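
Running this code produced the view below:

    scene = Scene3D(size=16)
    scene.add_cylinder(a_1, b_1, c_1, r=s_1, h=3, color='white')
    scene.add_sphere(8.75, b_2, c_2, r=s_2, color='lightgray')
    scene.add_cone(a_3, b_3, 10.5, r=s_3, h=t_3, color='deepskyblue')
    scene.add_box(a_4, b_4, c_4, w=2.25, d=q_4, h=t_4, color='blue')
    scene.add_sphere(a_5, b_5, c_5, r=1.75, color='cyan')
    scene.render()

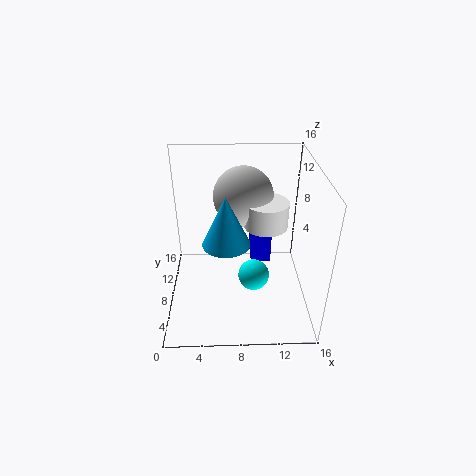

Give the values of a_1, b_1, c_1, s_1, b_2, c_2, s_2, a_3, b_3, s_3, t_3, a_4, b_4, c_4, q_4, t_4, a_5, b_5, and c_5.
a_1 = 11.25
b_1 = 9.75
c_1 = 8.5
s_1 = 2.5
b_2 = 11.75
c_2 = 11.25
s_2 = 3.5
a_3 = 6.75
b_3 = 3.25
s_3 = 2.25
t_3 = 4.75
a_4 = 9.5
b_4 = 8
c_4 = 4.75
q_4 = 3.5
t_4 = 6.25
a_5 = 9.75
b_5 = 6.75
c_5 = 3.75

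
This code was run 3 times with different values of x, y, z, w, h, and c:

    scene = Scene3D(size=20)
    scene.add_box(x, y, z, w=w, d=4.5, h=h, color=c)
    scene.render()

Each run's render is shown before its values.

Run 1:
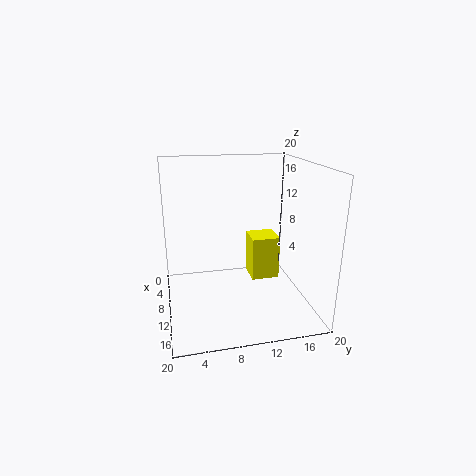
x = 1, y = 13.5, z = 0.5, w = 4.5, h = 7, c = 'yellow'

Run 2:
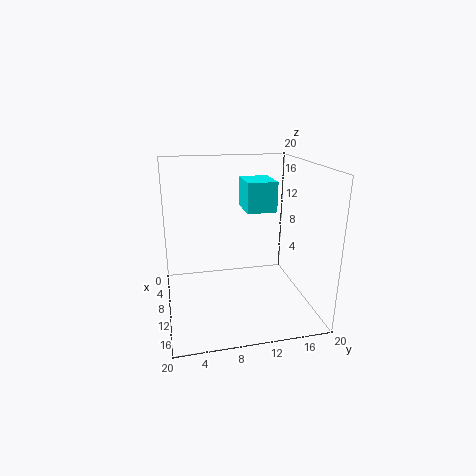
x = 2, y = 12, z = 12.5, w = 5.5, h = 4.5, c = 'cyan'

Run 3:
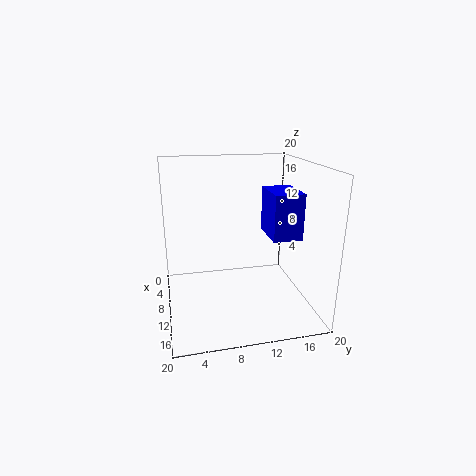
x = 3, y = 15.5, z = 8.5, w = 6.5, h = 7, c = 'blue'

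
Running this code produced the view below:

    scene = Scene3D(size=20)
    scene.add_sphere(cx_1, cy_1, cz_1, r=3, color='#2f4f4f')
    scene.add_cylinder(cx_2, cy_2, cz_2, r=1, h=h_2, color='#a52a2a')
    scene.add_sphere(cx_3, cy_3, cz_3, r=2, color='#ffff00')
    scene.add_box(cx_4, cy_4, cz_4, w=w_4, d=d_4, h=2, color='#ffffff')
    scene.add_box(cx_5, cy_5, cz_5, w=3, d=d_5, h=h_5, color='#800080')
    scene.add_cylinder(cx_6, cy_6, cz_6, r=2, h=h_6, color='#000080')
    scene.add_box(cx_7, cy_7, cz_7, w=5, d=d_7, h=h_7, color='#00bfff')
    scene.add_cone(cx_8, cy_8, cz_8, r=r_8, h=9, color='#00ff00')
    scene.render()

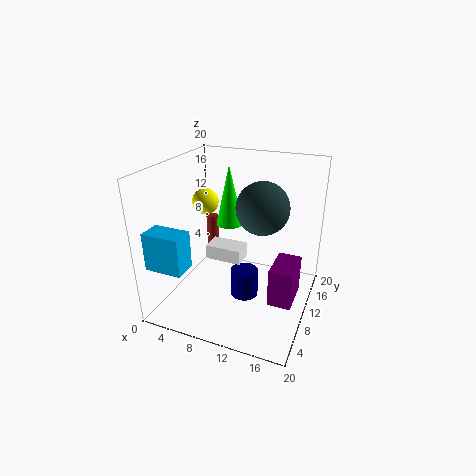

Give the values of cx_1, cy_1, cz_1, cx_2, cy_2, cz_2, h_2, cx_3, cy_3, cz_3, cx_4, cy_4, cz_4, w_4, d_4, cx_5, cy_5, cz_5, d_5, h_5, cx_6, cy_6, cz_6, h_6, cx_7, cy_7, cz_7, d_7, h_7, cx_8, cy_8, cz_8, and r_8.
cx_1 = 15
cy_1 = 5
cz_1 = 17
cx_2 = 2
cy_2 = 18
cz_2 = 1
h_2 = 8
cx_3 = 3
cy_3 = 14
cz_3 = 13
cx_4 = 6
cy_4 = 8
cz_4 = 7
w_4 = 5
d_4 = 3
cx_5 = 16
cy_5 = 5
cz_5 = 4
d_5 = 5
h_5 = 5
cx_6 = 11
cy_6 = 10
cz_6 = 1
h_6 = 4
cx_7 = 1
cy_7 = 1
cz_7 = 8
d_7 = 3
h_7 = 5
cx_8 = 7
cy_8 = 14
cz_8 = 10
r_8 = 2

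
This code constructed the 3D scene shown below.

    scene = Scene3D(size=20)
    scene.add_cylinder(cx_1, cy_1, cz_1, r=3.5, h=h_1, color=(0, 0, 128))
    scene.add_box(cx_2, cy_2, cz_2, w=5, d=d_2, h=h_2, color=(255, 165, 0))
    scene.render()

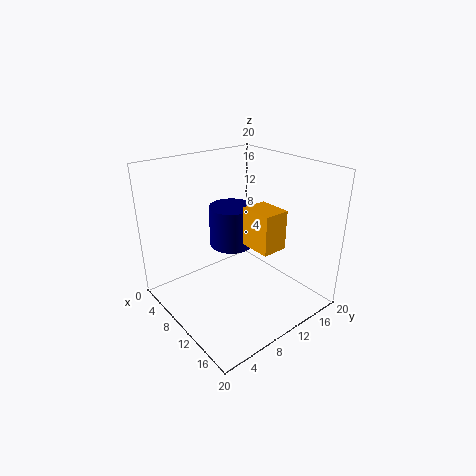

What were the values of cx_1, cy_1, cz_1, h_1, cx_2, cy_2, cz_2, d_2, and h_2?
cx_1 = 4; cy_1 = 13.5; cz_1 = 5.5; h_1 = 6.5; cx_2 = 7.5; cy_2 = 13; cz_2 = 7; d_2 = 4; h_2 = 6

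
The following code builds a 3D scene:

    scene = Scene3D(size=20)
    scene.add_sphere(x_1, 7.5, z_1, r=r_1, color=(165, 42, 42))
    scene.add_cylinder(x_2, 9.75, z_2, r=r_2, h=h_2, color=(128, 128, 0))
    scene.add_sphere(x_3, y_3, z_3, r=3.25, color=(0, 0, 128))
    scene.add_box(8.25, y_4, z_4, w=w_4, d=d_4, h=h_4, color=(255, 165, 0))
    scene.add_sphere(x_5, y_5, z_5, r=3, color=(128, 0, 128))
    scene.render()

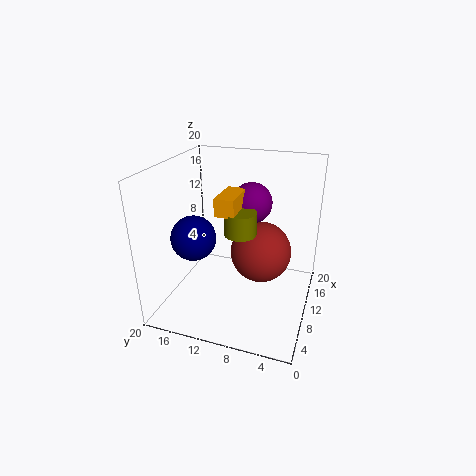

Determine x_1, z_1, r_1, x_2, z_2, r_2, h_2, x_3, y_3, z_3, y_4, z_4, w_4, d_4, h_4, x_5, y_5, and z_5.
x_1 = 13.25, z_1 = 6.5, r_1 = 4.5, x_2 = 10.25, z_2 = 10.5, r_2 = 2.25, h_2 = 3.25, x_3 = 9.25, y_3 = 16.5, z_3 = 9.25, y_4 = 10, z_4 = 13.5, w_4 = 5.5, d_4 = 2.75, h_4 = 2.5, x_5 = 14.75, y_5 = 9.5, z_5 = 13.5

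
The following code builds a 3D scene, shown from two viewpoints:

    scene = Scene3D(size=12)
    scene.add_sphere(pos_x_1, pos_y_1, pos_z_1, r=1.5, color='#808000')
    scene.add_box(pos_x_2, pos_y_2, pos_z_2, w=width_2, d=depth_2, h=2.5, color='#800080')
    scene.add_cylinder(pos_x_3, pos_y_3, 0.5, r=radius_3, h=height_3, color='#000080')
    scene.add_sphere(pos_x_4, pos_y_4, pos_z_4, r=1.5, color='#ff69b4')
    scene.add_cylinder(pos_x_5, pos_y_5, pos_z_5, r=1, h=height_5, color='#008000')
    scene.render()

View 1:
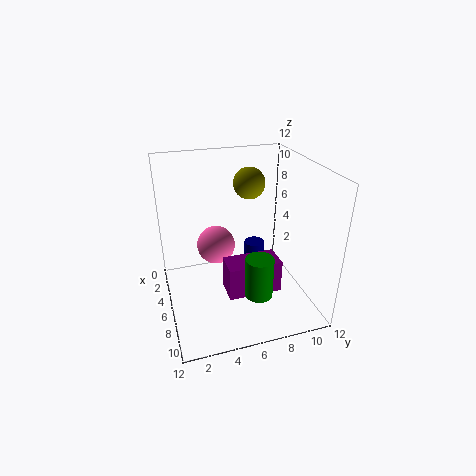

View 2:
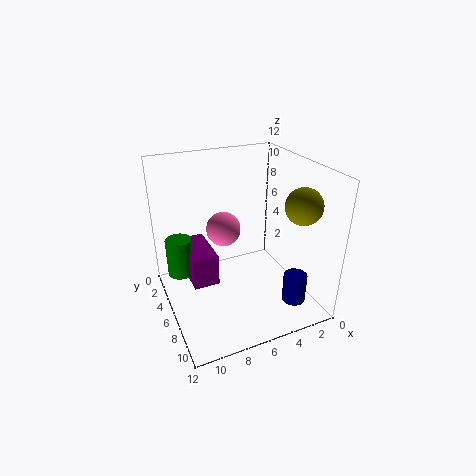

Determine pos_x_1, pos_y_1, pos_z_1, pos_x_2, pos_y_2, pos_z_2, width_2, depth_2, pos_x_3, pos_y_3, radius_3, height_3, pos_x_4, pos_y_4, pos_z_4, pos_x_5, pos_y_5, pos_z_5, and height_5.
pos_x_1 = 1.5, pos_y_1 = 8.5, pos_z_1 = 9, pos_x_2 = 8.5, pos_y_2 = 4, pos_z_2 = 3.5, width_2 = 2, depth_2 = 4, pos_x_3 = 2, pos_y_3 = 9, radius_3 = 1, height_3 = 2.5, pos_x_4 = 6.5, pos_y_4 = 4, pos_z_4 = 6, pos_x_5 = 11, pos_y_5 = 6, pos_z_5 = 4, height_5 = 3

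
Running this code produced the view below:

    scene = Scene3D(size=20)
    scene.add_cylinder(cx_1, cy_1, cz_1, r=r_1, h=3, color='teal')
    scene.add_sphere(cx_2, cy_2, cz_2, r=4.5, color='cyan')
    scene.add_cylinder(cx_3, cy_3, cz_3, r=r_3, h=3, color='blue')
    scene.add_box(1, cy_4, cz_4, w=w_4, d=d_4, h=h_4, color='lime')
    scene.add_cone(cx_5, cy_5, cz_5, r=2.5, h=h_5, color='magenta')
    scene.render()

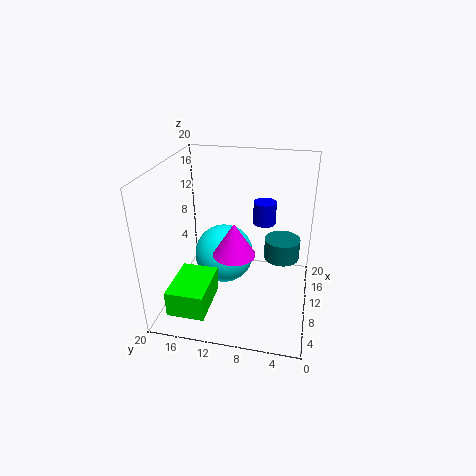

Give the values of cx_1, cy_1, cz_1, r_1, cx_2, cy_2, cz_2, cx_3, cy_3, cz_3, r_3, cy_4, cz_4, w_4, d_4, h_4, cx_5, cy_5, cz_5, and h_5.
cx_1 = 12
cy_1 = 4
cz_1 = 6.5
r_1 = 2.5
cx_2 = 13.5
cy_2 = 13
cz_2 = 5
cx_3 = 10.5
cy_3 = 6.5
cz_3 = 12.5
r_3 = 1.5
cy_4 = 12.5
cz_4 = 2.5
w_4 = 7
d_4 = 5
h_4 = 3.5
cx_5 = 3.5
cy_5 = 9
cz_5 = 11.5
h_5 = 4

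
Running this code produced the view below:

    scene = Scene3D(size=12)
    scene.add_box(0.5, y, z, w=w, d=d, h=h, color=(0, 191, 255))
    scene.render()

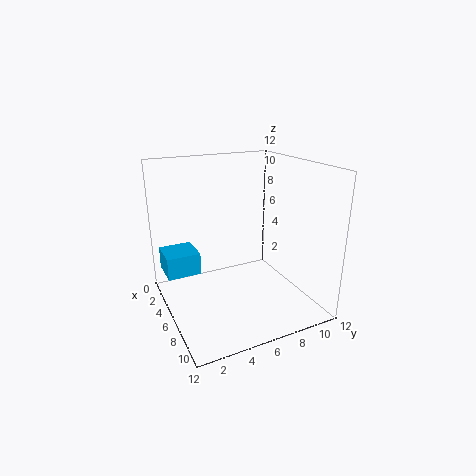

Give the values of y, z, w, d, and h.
y = 0.5
z = 2
w = 3
d = 3
h = 2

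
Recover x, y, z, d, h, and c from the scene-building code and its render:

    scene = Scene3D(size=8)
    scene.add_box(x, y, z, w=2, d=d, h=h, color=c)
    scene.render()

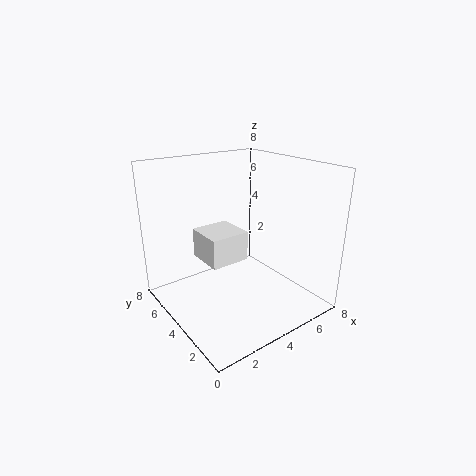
x = 1.5; y = 2.5; z = 3.5; d = 2; h = 1.5; c = 'white'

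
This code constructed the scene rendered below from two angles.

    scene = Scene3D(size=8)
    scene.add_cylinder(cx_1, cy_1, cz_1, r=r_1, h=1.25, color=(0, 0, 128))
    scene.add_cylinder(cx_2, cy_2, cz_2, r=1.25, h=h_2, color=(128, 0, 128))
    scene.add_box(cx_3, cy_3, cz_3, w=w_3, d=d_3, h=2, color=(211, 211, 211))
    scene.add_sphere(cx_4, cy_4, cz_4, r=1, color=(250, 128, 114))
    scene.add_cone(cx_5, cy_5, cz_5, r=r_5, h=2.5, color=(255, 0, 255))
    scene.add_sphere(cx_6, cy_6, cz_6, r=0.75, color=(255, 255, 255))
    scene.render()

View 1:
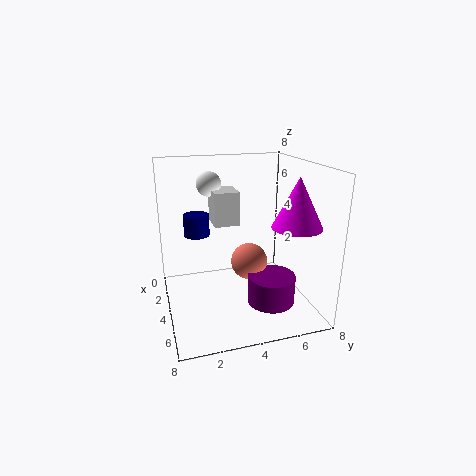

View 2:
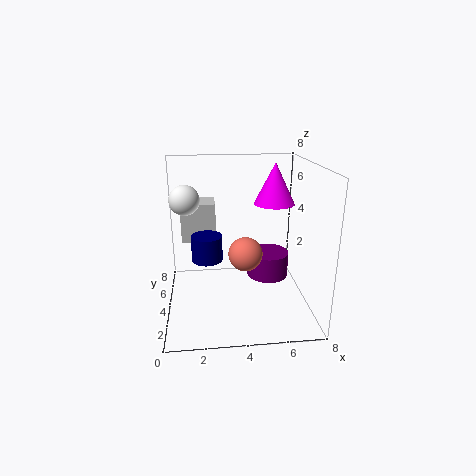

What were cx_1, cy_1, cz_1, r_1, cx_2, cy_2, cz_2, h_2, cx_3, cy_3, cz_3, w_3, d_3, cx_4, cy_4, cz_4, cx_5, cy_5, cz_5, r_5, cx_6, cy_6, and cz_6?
cx_1 = 2.25
cy_1 = 2
cz_1 = 3.75
r_1 = 0.75
cx_2 = 6
cy_2 = 5.25
cz_2 = 1
h_2 = 1.5
cx_3 = 1
cy_3 = 3
cz_3 = 4.25
w_3 = 1.75
d_3 = 1.5
cx_4 = 4.5
cy_4 = 4.5
cz_4 = 2.75
cx_5 = 6.5
cy_5 = 6.25
cz_5 = 5.25
r_5 = 1.25
cx_6 = 1.25
cy_6 = 3
cz_6 = 6.5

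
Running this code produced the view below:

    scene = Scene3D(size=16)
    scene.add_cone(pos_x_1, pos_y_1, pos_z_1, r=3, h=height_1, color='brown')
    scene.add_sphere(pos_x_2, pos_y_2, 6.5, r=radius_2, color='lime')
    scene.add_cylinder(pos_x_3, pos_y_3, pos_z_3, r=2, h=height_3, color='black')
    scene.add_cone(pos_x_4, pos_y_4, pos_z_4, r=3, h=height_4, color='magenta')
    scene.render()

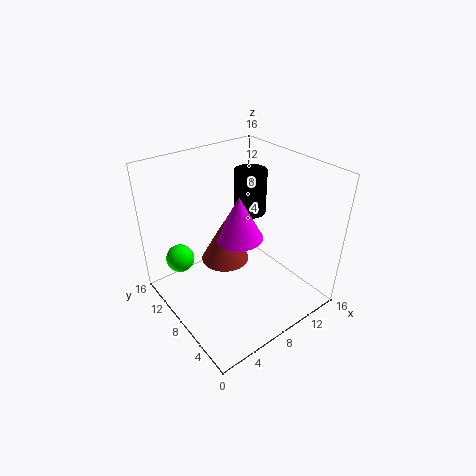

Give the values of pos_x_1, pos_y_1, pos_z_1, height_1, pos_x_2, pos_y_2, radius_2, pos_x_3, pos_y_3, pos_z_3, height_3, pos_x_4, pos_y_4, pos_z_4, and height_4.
pos_x_1 = 9; pos_y_1 = 12; pos_z_1 = 2.5; height_1 = 5.5; pos_x_2 = 2; pos_y_2 = 10.5; radius_2 = 1.5; pos_x_3 = 13; pos_y_3 = 12; pos_z_3 = 8; height_3 = 5.5; pos_x_4 = 10.5; pos_y_4 = 11; pos_z_4 = 5.5; height_4 = 5.5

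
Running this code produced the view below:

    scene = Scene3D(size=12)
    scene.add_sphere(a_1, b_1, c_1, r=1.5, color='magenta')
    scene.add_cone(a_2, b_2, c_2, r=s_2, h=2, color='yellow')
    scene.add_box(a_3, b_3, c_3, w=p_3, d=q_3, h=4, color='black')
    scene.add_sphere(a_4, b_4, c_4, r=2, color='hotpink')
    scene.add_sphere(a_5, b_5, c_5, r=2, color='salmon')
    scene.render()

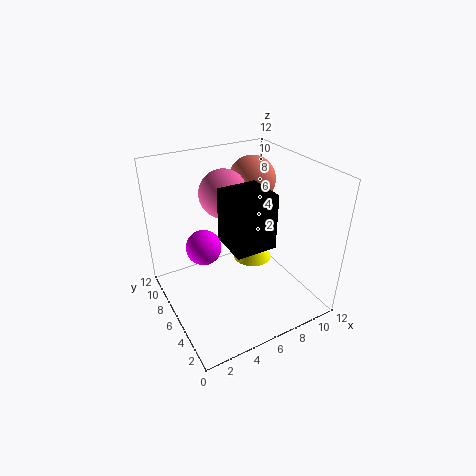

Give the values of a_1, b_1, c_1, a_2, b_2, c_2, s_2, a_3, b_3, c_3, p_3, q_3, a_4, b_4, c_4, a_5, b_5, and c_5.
a_1 = 3.5, b_1 = 7.5, c_1 = 5, a_2 = 6.5, b_2 = 4.5, c_2 = 5, s_2 = 1.5, a_3 = 3.5, b_3 = 1.5, c_3 = 7.5, p_3 = 3, q_3 = 3, a_4 = 5.5, b_4 = 7.5, c_4 = 9.5, a_5 = 8.5, b_5 = 8, c_5 = 10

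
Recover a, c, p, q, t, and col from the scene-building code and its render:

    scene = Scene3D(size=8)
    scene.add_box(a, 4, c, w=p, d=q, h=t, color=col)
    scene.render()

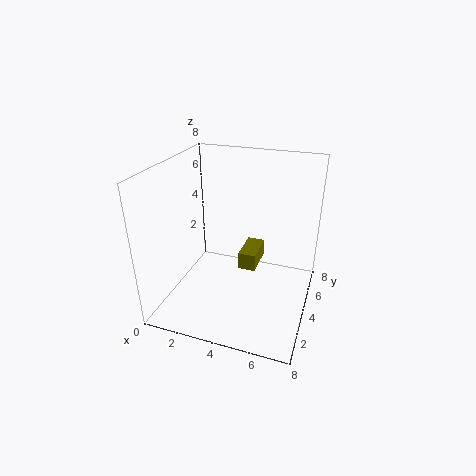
a = 4; c = 2; p = 1; q = 2; t = 1; col = 'olive'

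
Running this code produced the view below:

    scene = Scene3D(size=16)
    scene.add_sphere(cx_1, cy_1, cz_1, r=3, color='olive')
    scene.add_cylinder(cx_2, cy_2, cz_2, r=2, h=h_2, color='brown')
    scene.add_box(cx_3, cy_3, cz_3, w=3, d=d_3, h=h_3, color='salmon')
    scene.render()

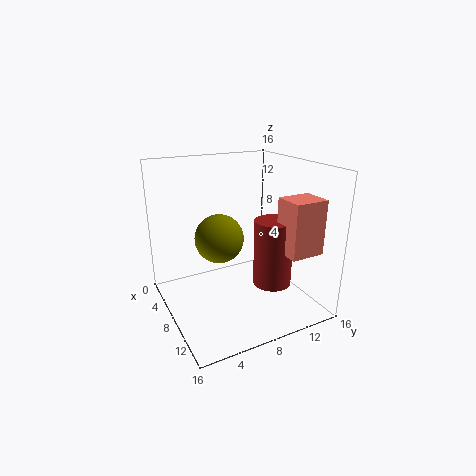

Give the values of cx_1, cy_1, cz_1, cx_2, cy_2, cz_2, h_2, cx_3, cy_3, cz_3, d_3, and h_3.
cx_1 = 4, cy_1 = 7.5, cz_1 = 6.5, cx_2 = 12, cy_2 = 10, cz_2 = 4, h_2 = 7, cx_3 = 12.5, cy_3 = 10, cz_3 = 8, d_3 = 3.5, h_3 = 5.5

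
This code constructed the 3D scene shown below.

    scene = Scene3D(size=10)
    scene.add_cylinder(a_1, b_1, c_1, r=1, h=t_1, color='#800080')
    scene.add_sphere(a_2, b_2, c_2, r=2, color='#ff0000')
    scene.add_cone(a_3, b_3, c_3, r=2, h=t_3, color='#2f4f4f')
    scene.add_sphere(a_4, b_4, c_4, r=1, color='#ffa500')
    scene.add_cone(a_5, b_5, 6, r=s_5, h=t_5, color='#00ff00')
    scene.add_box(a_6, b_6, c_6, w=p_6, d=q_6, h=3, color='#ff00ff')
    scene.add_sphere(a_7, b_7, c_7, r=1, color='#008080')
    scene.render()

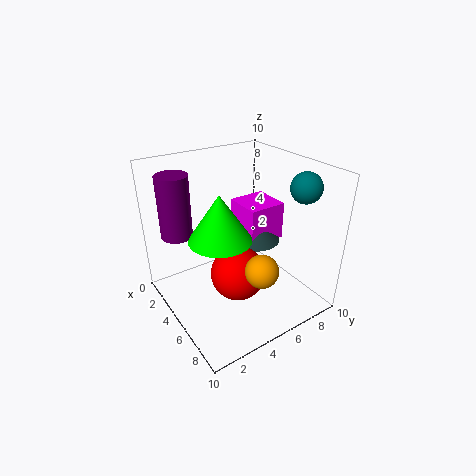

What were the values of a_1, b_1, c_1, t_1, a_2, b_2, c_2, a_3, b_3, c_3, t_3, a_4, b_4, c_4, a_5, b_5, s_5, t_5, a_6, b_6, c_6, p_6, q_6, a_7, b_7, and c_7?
a_1 = 4
b_1 = 1
c_1 = 6
t_1 = 4
a_2 = 5
b_2 = 5
c_2 = 2
a_3 = 3
b_3 = 8
c_3 = 3
t_3 = 2
a_4 = 9
b_4 = 4
c_4 = 5
a_5 = 6
b_5 = 3
s_5 = 2
t_5 = 3
a_6 = 1
b_6 = 7
c_6 = 3
p_6 = 3
q_6 = 3
a_7 = 8
b_7 = 8
c_7 = 9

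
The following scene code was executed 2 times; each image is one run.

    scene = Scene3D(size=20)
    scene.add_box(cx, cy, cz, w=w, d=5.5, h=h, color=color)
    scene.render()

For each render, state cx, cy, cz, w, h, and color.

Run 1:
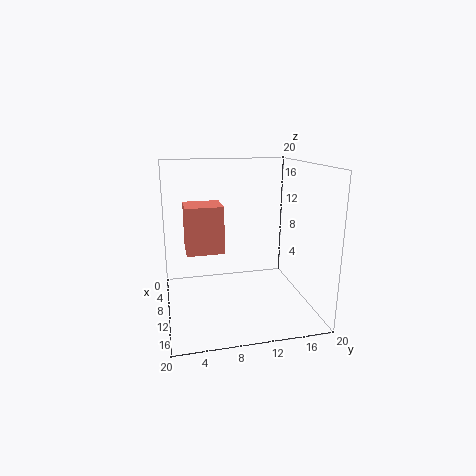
cx = 3
cy = 3
cz = 7
w = 5
h = 7
color = 'salmon'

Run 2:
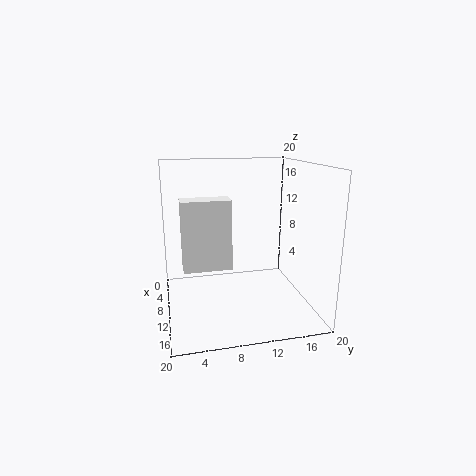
cx = 15.5
cy = 2
cz = 9
w = 2.5
h = 8
color = 'white'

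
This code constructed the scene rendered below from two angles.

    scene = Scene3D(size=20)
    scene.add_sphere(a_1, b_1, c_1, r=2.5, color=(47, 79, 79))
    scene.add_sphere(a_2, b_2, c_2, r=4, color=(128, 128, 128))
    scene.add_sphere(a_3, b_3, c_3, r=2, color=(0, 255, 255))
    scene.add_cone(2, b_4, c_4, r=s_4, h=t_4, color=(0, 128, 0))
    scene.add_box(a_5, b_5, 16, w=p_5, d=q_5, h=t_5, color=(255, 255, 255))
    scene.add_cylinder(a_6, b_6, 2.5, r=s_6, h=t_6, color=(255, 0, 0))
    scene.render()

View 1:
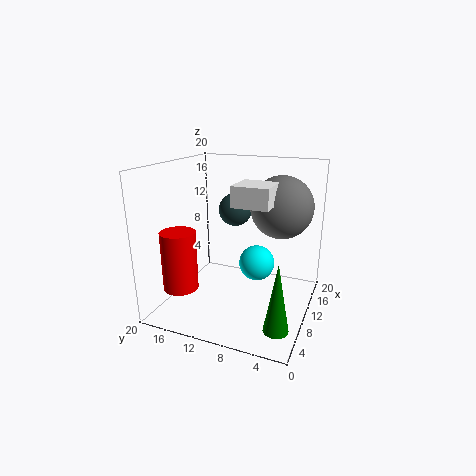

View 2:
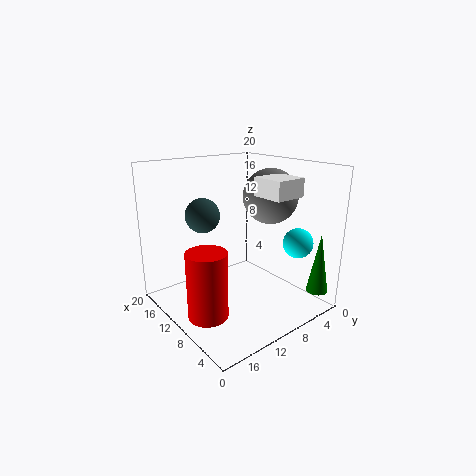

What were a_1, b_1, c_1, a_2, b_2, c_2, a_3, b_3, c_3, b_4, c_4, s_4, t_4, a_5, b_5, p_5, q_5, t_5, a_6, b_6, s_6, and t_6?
a_1 = 15, b_1 = 12.5, c_1 = 12.5, a_2 = 10, b_2 = 4, c_2 = 15, a_3 = 3.5, b_3 = 5, c_3 = 10, b_4 = 2, c_4 = 2.5, s_4 = 1.5, t_4 = 8.5, a_5 = 4, b_5 = 4, p_5 = 4.5, q_5 = 4.5, t_5 = 2.5, a_6 = 6.5, b_6 = 17.5, s_6 = 2.5, t_6 = 8.5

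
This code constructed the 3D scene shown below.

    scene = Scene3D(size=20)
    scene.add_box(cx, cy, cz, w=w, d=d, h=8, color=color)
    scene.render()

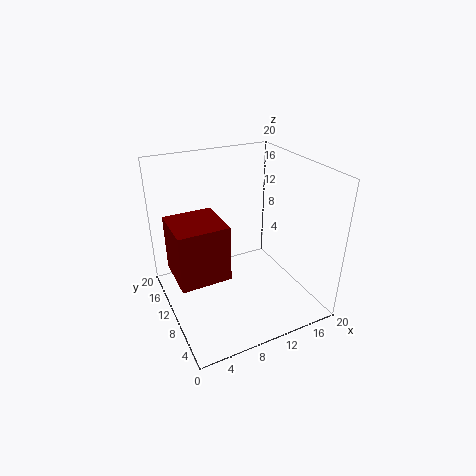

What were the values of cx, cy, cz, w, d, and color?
cx = 1, cy = 8, cz = 5, w = 7, d = 7, color = 'maroon'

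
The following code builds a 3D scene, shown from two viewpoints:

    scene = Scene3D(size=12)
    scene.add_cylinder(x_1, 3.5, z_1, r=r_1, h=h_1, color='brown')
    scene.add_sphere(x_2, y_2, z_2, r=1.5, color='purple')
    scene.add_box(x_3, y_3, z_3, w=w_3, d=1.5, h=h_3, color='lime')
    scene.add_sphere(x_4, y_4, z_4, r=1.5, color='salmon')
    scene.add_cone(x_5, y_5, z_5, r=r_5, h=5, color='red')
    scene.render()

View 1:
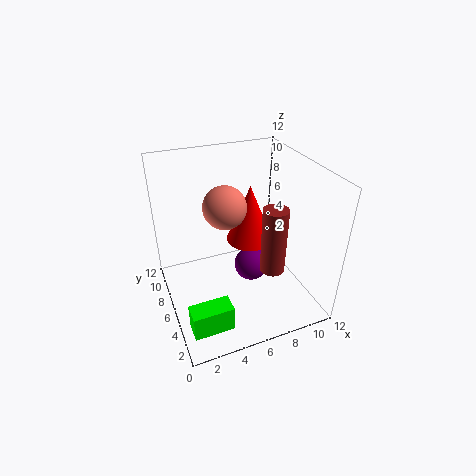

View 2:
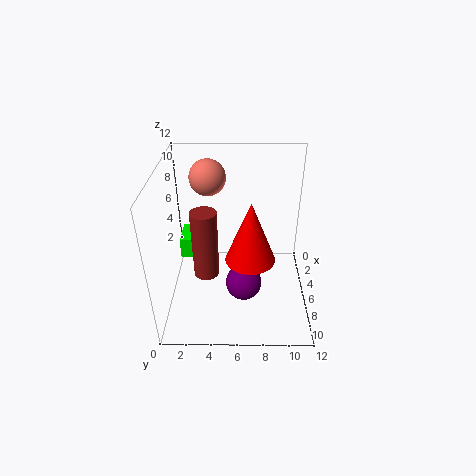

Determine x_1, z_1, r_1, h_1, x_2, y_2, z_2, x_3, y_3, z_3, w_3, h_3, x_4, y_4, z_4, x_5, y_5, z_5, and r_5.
x_1 = 8
z_1 = 4
r_1 = 1
h_1 = 5.5
x_2 = 7.5
y_2 = 6.5
z_2 = 2.5
x_3 = 0.5
y_3 = 0.5
z_3 = 2
w_3 = 3
h_3 = 2
x_4 = 4
y_4 = 3.5
z_4 = 10.5
x_5 = 7.5
y_5 = 7
z_5 = 5
r_5 = 2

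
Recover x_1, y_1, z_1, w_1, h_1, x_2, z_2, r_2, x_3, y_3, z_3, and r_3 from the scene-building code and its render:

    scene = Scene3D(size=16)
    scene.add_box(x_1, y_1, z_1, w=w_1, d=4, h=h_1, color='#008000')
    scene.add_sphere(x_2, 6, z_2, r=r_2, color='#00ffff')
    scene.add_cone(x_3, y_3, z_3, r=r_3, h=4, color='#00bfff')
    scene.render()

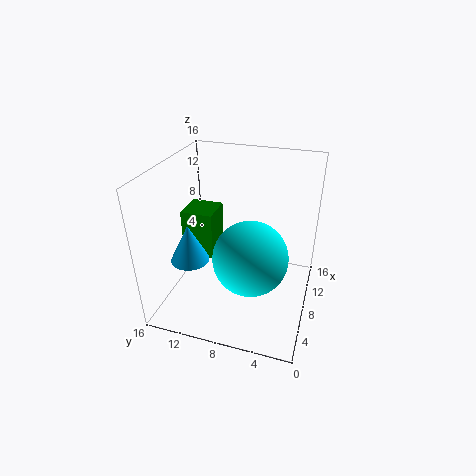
x_1 = 10; y_1 = 12; z_1 = 3; w_1 = 4; h_1 = 6; x_2 = 6; z_2 = 7; r_2 = 4; x_3 = 4; y_3 = 12; z_3 = 7; r_3 = 2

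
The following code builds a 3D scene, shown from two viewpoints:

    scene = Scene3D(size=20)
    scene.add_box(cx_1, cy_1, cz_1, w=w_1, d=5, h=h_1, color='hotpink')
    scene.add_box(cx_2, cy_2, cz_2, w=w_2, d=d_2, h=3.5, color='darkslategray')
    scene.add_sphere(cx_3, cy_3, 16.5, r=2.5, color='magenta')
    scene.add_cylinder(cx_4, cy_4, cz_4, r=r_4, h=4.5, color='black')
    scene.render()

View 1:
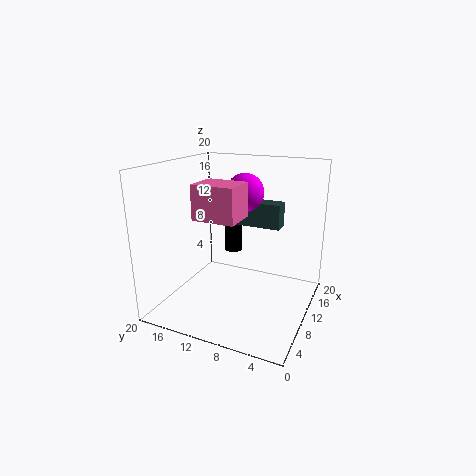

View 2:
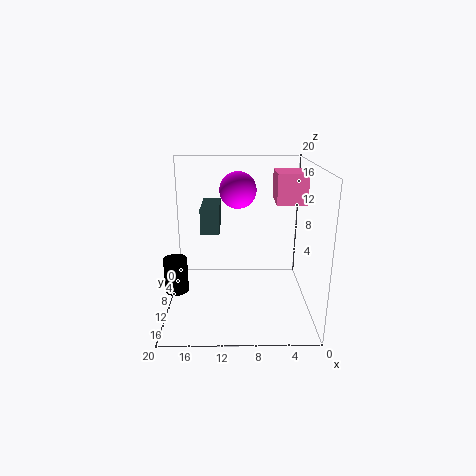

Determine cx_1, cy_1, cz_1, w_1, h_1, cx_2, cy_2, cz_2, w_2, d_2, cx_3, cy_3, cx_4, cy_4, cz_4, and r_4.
cx_1 = 1, cy_1 = 6.5, cz_1 = 15, w_1 = 4, h_1 = 4, cx_2 = 12.5, cy_2 = 5, cz_2 = 11, w_2 = 2.5, d_2 = 6.5, cx_3 = 10, cy_3 = 9, cx_4 = 18, cy_4 = 14.5, cz_4 = 4.5, r_4 = 1.5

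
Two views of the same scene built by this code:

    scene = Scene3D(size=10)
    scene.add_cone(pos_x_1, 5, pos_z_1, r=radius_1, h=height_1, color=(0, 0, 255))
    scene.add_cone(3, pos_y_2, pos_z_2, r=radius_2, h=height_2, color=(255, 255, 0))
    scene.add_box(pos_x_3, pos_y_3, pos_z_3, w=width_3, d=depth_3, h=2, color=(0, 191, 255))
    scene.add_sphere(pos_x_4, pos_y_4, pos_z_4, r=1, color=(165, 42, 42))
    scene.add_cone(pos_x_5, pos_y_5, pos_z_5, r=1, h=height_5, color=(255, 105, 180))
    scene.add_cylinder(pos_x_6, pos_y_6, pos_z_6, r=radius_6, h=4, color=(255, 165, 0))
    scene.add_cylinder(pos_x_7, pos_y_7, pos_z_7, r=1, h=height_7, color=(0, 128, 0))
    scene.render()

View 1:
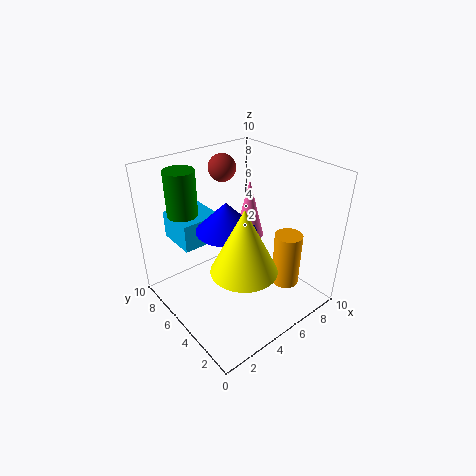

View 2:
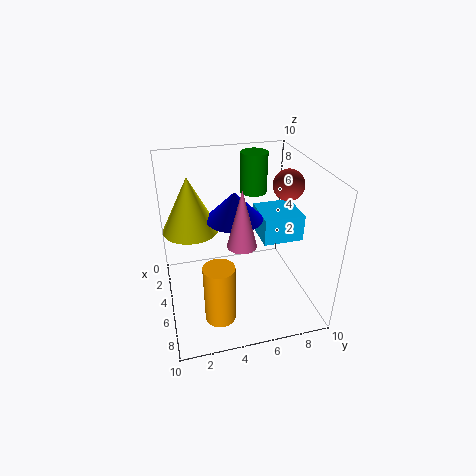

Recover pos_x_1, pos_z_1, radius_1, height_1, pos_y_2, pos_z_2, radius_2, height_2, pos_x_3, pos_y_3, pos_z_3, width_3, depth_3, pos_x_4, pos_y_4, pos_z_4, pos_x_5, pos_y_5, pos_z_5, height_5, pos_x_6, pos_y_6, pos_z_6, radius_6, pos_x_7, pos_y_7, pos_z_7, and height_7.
pos_x_1 = 4; pos_z_1 = 6; radius_1 = 2; height_1 = 2; pos_y_2 = 2; pos_z_2 = 5; radius_2 = 2; height_2 = 4; pos_x_3 = 2; pos_y_3 = 7; pos_z_3 = 4; width_3 = 3; depth_3 = 3; pos_x_4 = 6; pos_y_4 = 8; pos_z_4 = 9; pos_x_5 = 6; pos_y_5 = 5; pos_z_5 = 5; height_5 = 4; pos_x_6 = 8; pos_y_6 = 3; pos_z_6 = 1; radius_6 = 1; pos_x_7 = 2; pos_y_7 = 7; pos_z_7 = 7; height_7 = 3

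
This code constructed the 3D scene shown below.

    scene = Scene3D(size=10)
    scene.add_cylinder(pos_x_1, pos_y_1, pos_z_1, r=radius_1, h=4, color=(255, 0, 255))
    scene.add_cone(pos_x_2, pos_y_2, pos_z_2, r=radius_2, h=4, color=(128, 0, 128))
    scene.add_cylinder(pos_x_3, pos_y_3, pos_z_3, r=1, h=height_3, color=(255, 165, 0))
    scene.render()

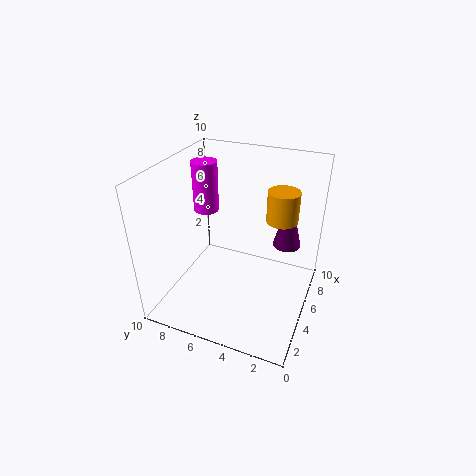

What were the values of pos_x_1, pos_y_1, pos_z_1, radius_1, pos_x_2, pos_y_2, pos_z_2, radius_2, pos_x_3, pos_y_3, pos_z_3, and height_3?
pos_x_1 = 8
pos_y_1 = 9
pos_z_1 = 5
radius_1 = 1
pos_x_2 = 7
pos_y_2 = 2
pos_z_2 = 4
radius_2 = 1
pos_x_3 = 5
pos_y_3 = 2
pos_z_3 = 7
height_3 = 2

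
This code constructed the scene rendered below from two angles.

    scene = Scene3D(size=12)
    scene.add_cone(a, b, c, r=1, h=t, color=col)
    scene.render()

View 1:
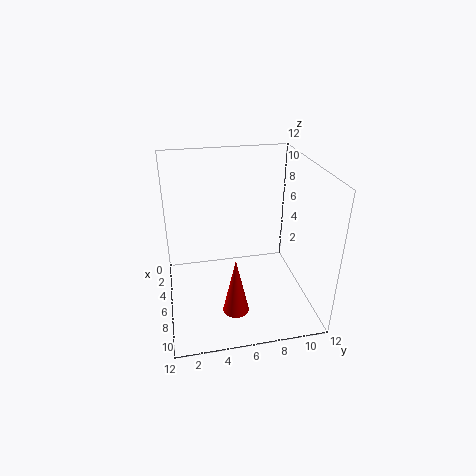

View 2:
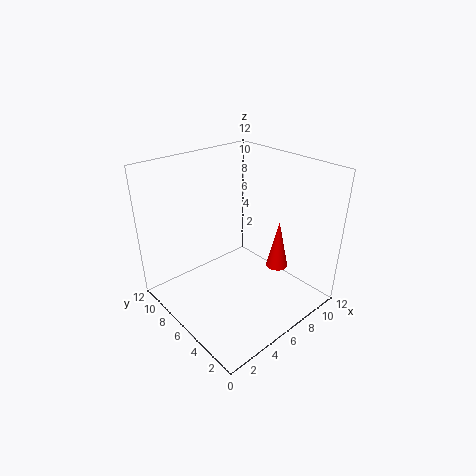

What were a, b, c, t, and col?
a = 10; b = 5; c = 2; t = 4.5; col = 'red'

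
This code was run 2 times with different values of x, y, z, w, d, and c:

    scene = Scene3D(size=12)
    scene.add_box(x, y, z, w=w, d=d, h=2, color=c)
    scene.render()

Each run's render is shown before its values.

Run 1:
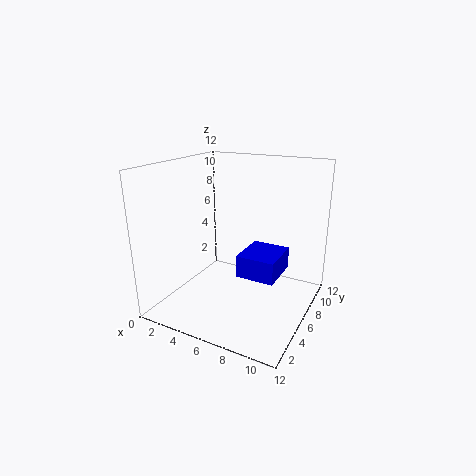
x = 5.5, y = 6.5, z = 2, w = 3.5, d = 4, c = 'blue'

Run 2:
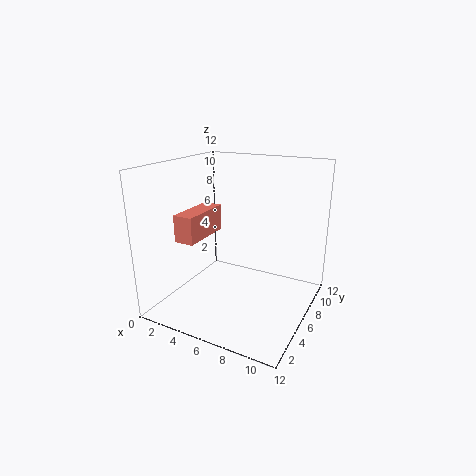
x = 3.5, y = 1, z = 7, w = 1.5, d = 4, c = 'salmon'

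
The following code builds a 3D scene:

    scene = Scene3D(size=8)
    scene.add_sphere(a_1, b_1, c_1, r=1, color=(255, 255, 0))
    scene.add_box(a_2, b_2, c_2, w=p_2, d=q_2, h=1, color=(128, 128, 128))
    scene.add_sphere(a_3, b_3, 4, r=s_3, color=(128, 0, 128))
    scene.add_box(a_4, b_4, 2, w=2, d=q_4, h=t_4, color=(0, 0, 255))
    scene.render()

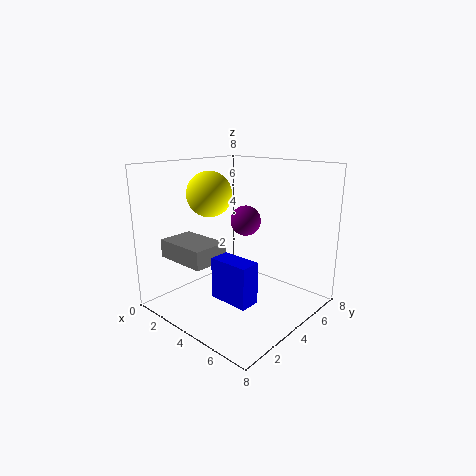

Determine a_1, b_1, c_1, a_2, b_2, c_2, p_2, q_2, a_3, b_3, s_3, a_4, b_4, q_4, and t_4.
a_1 = 5; b_1 = 1; c_1 = 7; a_2 = 1; b_2 = 1; c_2 = 3; p_2 = 3; q_2 = 2; a_3 = 2; b_3 = 7; s_3 = 1; a_4 = 5; b_4 = 1; q_4 = 1; t_4 = 2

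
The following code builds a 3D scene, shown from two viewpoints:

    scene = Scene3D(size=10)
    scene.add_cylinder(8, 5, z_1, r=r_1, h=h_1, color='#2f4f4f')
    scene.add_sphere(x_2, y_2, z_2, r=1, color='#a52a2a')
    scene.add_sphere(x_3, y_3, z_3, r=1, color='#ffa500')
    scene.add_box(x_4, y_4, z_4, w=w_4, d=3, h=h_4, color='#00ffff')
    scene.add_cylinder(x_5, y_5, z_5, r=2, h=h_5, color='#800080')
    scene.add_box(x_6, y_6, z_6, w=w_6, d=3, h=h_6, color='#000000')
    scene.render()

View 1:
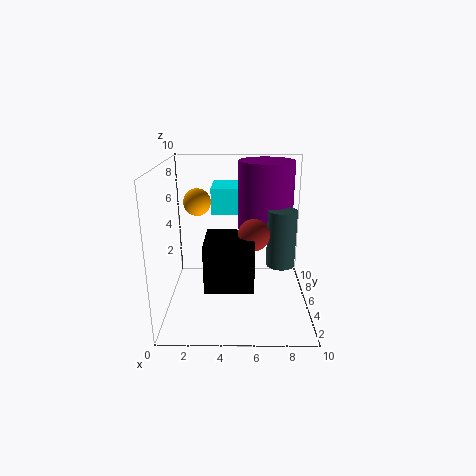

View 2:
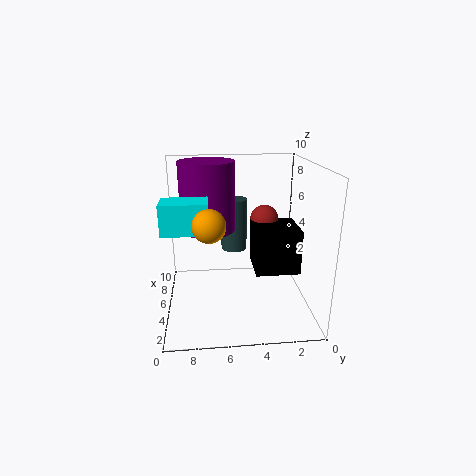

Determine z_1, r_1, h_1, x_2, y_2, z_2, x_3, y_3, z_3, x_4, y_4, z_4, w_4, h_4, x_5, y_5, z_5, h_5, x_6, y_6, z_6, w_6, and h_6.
z_1 = 3
r_1 = 1
h_1 = 4
x_2 = 6
y_2 = 3
z_2 = 6
x_3 = 2
y_3 = 7
z_3 = 7
x_4 = 3
y_4 = 7
z_4 = 6
w_4 = 2
h_4 = 2
x_5 = 7
y_5 = 7
z_5 = 5
h_5 = 5
x_6 = 3
y_6 = 1
z_6 = 3
w_6 = 3
h_6 = 3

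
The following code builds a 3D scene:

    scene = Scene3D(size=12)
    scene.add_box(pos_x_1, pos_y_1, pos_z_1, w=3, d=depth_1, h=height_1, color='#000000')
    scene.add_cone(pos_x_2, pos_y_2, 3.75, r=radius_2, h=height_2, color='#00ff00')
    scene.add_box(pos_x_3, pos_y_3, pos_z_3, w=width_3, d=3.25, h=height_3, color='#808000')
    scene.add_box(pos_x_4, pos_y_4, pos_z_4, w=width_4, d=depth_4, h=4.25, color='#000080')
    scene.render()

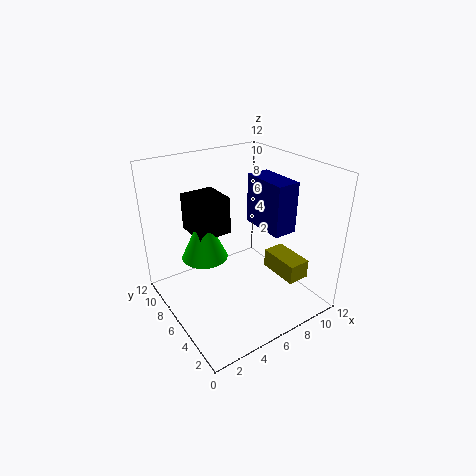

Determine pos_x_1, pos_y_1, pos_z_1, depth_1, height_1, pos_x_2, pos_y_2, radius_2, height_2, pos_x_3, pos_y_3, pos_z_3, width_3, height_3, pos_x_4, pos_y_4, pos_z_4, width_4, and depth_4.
pos_x_1 = 3.25, pos_y_1 = 7.5, pos_z_1 = 5.75, depth_1 = 3.25, height_1 = 3.25, pos_x_2 = 4, pos_y_2 = 8.25, radius_2 = 2, height_2 = 4.25, pos_x_3 = 7.5, pos_y_3 = 1, pos_z_3 = 3.75, width_3 = 1.75, height_3 = 1.5, pos_x_4 = 8, pos_y_4 = 3.5, pos_z_4 = 6.5, width_4 = 2, depth_4 = 4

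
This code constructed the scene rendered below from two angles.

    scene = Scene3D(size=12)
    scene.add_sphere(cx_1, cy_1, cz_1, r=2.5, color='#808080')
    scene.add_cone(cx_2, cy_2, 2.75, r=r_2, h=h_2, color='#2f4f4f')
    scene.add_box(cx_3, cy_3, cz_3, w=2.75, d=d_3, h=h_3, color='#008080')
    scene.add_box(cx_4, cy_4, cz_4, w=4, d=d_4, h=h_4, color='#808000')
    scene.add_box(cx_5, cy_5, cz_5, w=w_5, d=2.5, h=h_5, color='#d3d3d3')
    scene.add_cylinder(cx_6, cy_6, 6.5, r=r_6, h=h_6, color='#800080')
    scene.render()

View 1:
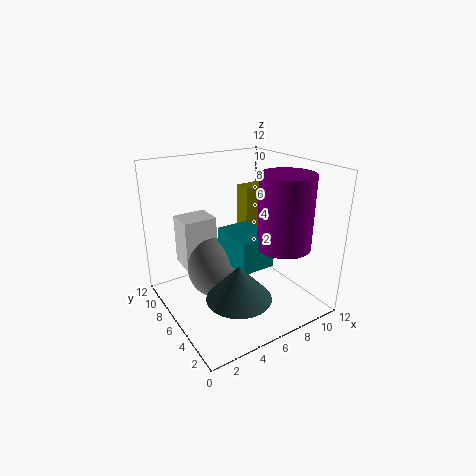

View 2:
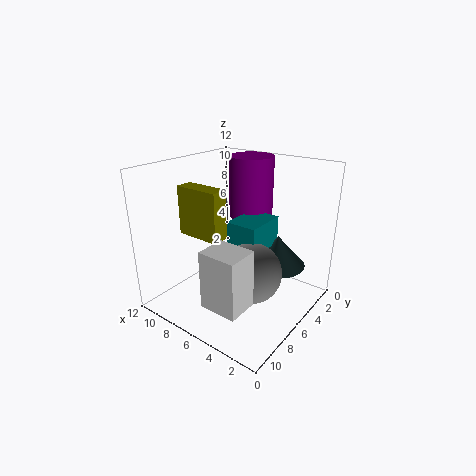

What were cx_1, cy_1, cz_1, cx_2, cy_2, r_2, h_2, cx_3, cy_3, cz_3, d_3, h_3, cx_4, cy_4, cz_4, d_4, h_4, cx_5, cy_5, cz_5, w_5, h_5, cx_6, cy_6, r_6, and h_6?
cx_1 = 4.25, cy_1 = 6.5, cz_1 = 3.5, cx_2 = 4, cy_2 = 2.75, r_2 = 2.5, h_2 = 2.75, cx_3 = 4.25, cy_3 = 2.5, cz_3 = 4.75, d_3 = 3.75, h_3 = 2.5, cx_4 = 7, cy_4 = 6.25, cz_4 = 5.75, d_4 = 1.5, h_4 = 4.25, cx_5 = 2.5, cy_5 = 8.75, cz_5 = 2.5, w_5 = 3, h_5 = 4.5, cx_6 = 7.5, cy_6 = 2, r_6 = 2, h_6 = 5.5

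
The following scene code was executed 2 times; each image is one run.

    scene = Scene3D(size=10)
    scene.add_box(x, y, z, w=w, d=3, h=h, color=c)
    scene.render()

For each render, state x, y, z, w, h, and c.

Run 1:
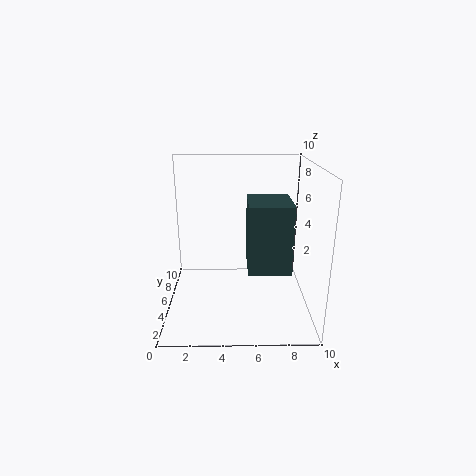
x = 5.5
y = 0.5
z = 4.5
w = 2.5
h = 4
c = 'darkslategray'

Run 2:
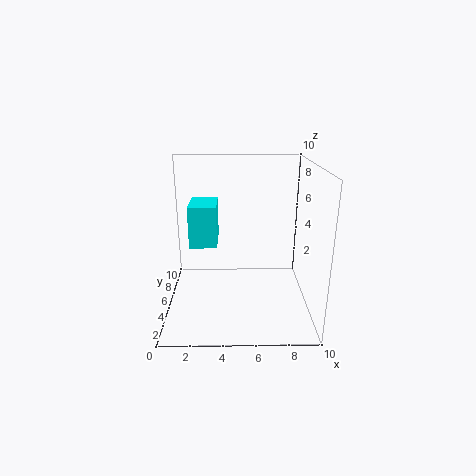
x = 1.5
y = 5.5
z = 4
w = 2
h = 3
c = 'cyan'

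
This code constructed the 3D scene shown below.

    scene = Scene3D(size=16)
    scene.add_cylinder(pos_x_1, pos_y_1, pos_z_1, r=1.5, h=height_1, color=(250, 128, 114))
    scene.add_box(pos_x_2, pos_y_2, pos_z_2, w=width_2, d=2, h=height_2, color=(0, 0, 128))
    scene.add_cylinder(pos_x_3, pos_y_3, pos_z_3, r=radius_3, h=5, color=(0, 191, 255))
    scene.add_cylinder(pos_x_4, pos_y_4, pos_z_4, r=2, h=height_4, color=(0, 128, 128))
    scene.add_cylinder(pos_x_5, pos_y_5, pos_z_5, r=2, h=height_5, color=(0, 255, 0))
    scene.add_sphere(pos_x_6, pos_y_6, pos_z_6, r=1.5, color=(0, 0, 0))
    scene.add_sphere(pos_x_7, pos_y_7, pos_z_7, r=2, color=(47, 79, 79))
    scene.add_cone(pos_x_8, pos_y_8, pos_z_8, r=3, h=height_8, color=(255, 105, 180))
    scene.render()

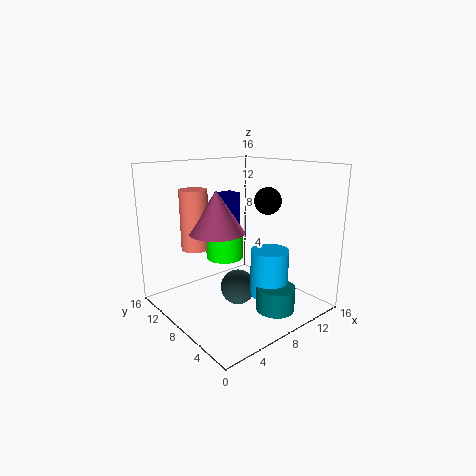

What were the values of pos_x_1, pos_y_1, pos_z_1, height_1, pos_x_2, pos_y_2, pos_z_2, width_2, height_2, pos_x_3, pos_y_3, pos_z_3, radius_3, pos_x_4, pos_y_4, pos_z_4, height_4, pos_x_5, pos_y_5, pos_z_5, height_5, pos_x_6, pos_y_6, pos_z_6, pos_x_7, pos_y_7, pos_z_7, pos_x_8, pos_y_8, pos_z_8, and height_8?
pos_x_1 = 4, pos_y_1 = 10.5, pos_z_1 = 7, height_1 = 6.5, pos_x_2 = 9.5, pos_y_2 = 12.5, pos_z_2 = 7, width_2 = 2.5, height_2 = 5, pos_x_3 = 9, pos_y_3 = 4, pos_z_3 = 2.5, radius_3 = 2, pos_x_4 = 8.5, pos_y_4 = 2.5, pos_z_4 = 1.5, height_4 = 2.5, pos_x_5 = 6.5, pos_y_5 = 8.5, pos_z_5 = 6, height_5 = 2.5, pos_x_6 = 11, pos_y_6 = 6.5, pos_z_6 = 12, pos_x_7 = 8, pos_y_7 = 8, pos_z_7 = 2, pos_x_8 = 5.5, pos_y_8 = 8.5, pos_z_8 = 9, height_8 = 4.5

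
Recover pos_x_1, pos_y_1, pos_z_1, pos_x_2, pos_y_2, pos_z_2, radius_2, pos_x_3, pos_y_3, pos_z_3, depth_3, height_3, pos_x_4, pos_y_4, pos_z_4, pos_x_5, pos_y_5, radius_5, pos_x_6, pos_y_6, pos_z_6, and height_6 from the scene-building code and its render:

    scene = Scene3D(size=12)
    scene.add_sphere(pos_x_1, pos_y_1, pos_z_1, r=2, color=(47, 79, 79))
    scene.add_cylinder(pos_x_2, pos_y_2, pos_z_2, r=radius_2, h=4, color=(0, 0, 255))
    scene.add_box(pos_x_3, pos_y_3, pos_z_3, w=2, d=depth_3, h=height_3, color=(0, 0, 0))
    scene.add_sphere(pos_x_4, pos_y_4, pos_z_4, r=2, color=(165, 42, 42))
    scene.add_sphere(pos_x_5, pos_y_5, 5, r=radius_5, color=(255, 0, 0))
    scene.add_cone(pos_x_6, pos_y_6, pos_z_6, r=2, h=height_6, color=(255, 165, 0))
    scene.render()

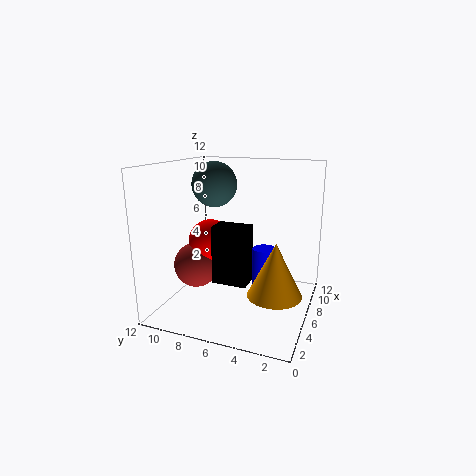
pos_x_1 = 8
pos_y_1 = 9
pos_z_1 = 10
pos_x_2 = 7
pos_y_2 = 4
pos_z_2 = 1
radius_2 = 1
pos_x_3 = 5
pos_y_3 = 5
pos_z_3 = 2
depth_3 = 3
height_3 = 5
pos_x_4 = 6
pos_y_4 = 10
pos_z_4 = 3
pos_x_5 = 7
pos_y_5 = 9
radius_5 = 2
pos_x_6 = 3
pos_y_6 = 2
pos_z_6 = 3
height_6 = 4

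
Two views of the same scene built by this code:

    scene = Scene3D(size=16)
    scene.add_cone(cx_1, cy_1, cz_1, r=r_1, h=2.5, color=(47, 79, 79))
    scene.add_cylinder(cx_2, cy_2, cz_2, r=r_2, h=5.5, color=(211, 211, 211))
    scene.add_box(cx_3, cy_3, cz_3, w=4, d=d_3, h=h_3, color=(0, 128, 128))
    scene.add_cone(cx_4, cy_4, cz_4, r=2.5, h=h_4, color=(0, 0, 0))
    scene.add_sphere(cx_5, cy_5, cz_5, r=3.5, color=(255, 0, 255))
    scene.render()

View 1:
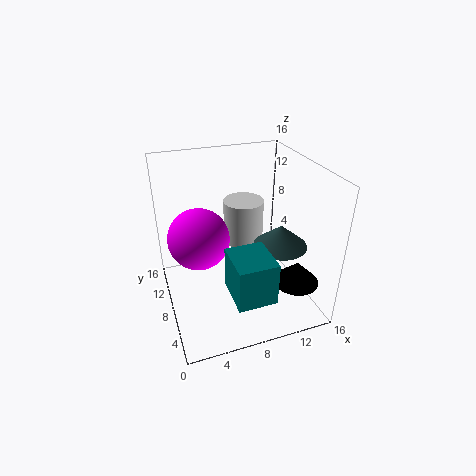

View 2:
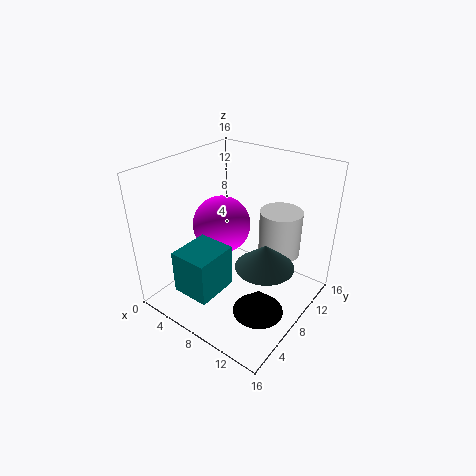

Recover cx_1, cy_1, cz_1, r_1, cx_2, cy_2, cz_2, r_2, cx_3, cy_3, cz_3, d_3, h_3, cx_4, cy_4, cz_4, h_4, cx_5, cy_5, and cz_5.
cx_1 = 12.5, cy_1 = 6.5, cz_1 = 7, r_1 = 3, cx_2 = 10.5, cy_2 = 13, cz_2 = 4.5, r_2 = 2.5, cx_3 = 5.5, cy_3 = 0.5, cz_3 = 4.5, d_3 = 4.5, h_3 = 4.5, cx_4 = 13.5, cy_4 = 4, cz_4 = 3.5, h_4 = 2.5, cx_5 = 4, cy_5 = 10, cz_5 = 7.5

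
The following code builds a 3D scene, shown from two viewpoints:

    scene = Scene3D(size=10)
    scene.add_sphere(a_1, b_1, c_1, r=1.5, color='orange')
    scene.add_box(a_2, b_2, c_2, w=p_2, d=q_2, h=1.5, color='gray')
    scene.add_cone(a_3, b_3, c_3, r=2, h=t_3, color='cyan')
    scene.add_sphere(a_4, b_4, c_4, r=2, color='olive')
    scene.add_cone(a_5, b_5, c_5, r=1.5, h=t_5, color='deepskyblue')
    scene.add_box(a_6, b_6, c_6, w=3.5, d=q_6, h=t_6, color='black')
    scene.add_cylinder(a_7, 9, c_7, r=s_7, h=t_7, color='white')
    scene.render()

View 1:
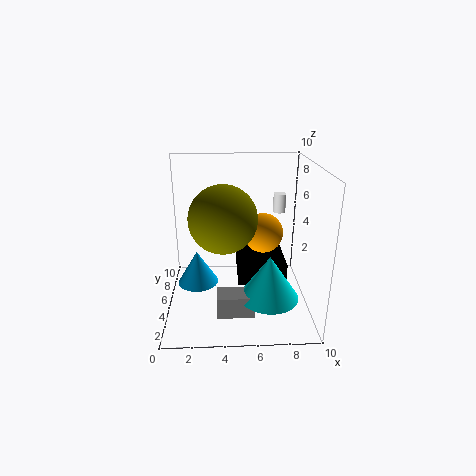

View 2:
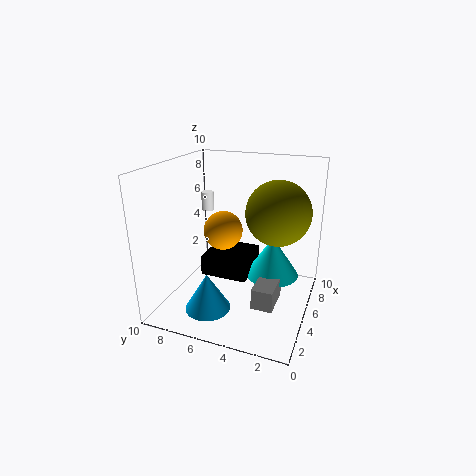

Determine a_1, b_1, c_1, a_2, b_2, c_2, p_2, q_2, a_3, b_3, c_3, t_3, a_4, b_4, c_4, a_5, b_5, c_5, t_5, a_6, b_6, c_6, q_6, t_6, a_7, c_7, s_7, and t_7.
a_1 = 7, b_1 = 7, c_1 = 4.5, a_2 = 3.5, b_2 = 2, c_2 = 0.5, p_2 = 2.5, q_2 = 1.5, a_3 = 7, b_3 = 3, c_3 = 1.5, t_3 = 3, a_4 = 4, b_4 = 2, c_4 = 7.5, a_5 = 2, b_5 = 6, c_5 = 1, t_5 = 2.5, a_6 = 5, b_6 = 4.5, c_6 = 1.5, q_6 = 3.5, t_6 = 1.5, a_7 = 8.5, c_7 = 5.5, s_7 = 0.5, t_7 = 1.5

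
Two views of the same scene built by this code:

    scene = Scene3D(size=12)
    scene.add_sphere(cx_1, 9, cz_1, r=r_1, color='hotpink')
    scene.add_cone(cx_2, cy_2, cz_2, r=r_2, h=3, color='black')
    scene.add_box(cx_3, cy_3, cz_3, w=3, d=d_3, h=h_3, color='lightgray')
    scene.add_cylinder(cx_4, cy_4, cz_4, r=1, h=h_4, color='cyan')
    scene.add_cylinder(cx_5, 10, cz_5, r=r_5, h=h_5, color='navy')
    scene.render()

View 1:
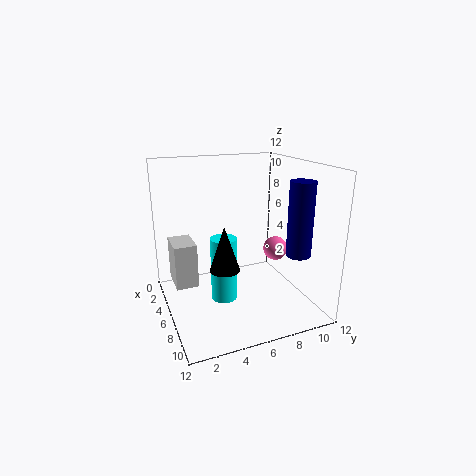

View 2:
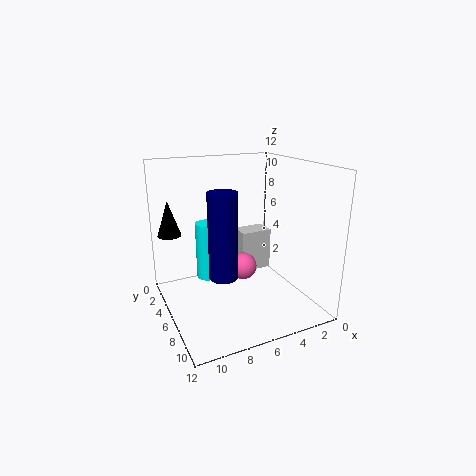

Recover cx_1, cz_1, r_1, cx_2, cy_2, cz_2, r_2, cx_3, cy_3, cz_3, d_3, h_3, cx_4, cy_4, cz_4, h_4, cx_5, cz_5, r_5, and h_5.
cx_1 = 7
cz_1 = 5
r_1 = 1
cx_2 = 11
cy_2 = 3
cz_2 = 6
r_2 = 1
cx_3 = 1
cy_3 = 1
cz_3 = 1
d_3 = 2
h_3 = 4
cx_4 = 8
cy_4 = 4
cz_4 = 2
h_4 = 5
cx_5 = 9
cz_5 = 5
r_5 = 1
h_5 = 6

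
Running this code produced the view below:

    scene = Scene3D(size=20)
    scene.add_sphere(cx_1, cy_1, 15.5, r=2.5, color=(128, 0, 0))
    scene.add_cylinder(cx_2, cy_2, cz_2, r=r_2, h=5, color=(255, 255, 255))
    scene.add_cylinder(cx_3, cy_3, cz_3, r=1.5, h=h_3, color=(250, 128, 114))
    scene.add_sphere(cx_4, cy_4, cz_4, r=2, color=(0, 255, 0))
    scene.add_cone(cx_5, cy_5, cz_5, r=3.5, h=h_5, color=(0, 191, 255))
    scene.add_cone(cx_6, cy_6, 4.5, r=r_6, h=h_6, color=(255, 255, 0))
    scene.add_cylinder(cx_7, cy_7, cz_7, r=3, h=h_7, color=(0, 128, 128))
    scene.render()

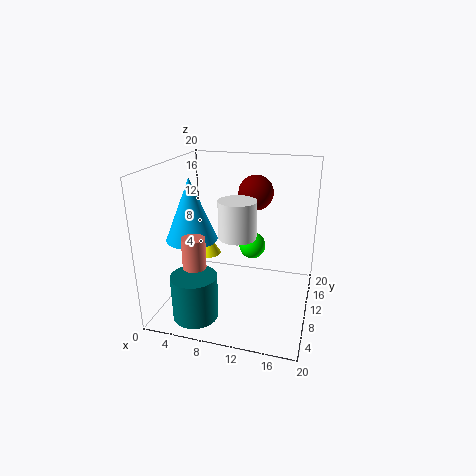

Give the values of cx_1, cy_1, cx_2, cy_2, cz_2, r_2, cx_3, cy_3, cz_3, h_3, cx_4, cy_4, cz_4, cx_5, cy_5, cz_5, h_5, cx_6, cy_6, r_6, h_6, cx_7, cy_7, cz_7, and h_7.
cx_1 = 11.5
cy_1 = 14
cx_2 = 10.5
cy_2 = 8
cz_2 = 11
r_2 = 2.5
cx_3 = 6
cy_3 = 4
cz_3 = 8
h_3 = 4
cx_4 = 11
cy_4 = 14.5
cz_4 = 7
cx_5 = 4
cy_5 = 8
cz_5 = 10
h_5 = 8.5
cx_6 = 3.5
cy_6 = 15
r_6 = 2
h_6 = 3.5
cx_7 = 6
cy_7 = 3.5
cz_7 = 1
h_7 = 6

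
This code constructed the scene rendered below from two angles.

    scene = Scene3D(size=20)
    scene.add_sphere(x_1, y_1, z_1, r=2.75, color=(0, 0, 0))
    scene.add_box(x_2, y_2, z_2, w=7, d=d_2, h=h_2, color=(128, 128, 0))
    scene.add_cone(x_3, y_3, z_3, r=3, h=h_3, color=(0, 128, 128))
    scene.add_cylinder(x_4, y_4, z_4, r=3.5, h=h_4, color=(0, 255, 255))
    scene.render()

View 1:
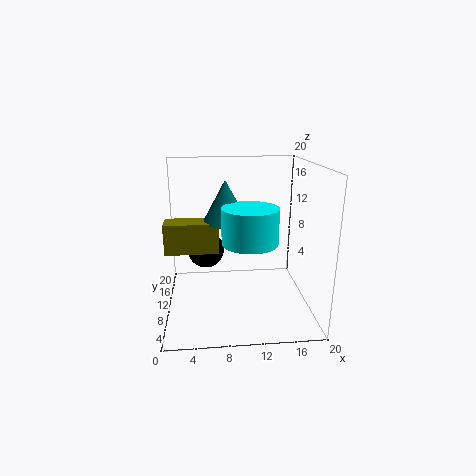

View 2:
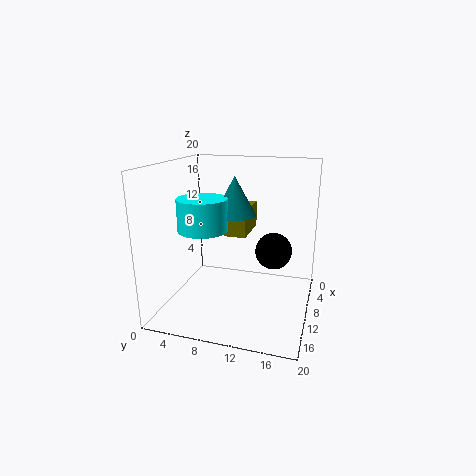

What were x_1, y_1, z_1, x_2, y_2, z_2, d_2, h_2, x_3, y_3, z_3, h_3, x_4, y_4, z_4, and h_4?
x_1 = 5.5; y_1 = 14.25; z_1 = 6.75; x_2 = 0.25; y_2 = 7; z_2 = 9; d_2 = 3.25; h_2 = 4; x_3 = 8.25; y_3 = 9; z_3 = 12.75; h_3 = 5.5; x_4 = 11; y_4 = 5.25; z_4 = 11; h_4 = 4.5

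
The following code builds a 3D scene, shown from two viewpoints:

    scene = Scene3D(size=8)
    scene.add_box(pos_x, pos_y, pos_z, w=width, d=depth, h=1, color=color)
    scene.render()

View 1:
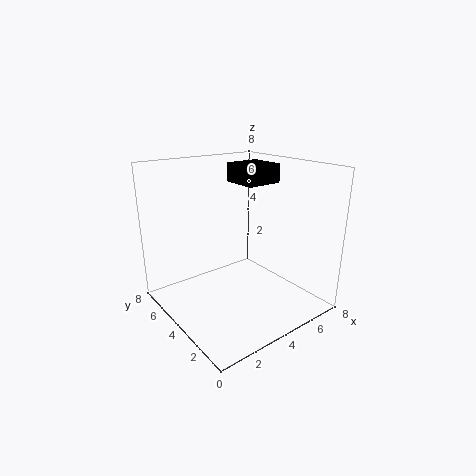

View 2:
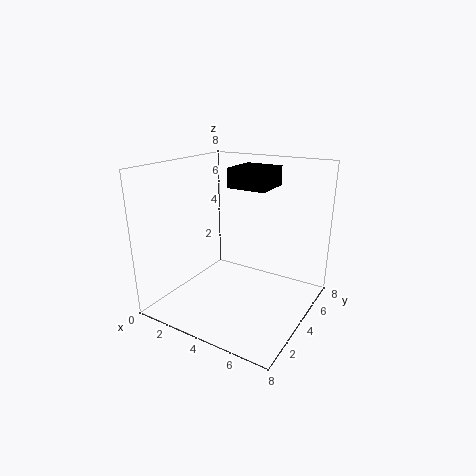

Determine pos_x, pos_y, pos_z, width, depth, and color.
pos_x = 4, pos_y = 3, pos_z = 7, width = 2, depth = 2, color = 'black'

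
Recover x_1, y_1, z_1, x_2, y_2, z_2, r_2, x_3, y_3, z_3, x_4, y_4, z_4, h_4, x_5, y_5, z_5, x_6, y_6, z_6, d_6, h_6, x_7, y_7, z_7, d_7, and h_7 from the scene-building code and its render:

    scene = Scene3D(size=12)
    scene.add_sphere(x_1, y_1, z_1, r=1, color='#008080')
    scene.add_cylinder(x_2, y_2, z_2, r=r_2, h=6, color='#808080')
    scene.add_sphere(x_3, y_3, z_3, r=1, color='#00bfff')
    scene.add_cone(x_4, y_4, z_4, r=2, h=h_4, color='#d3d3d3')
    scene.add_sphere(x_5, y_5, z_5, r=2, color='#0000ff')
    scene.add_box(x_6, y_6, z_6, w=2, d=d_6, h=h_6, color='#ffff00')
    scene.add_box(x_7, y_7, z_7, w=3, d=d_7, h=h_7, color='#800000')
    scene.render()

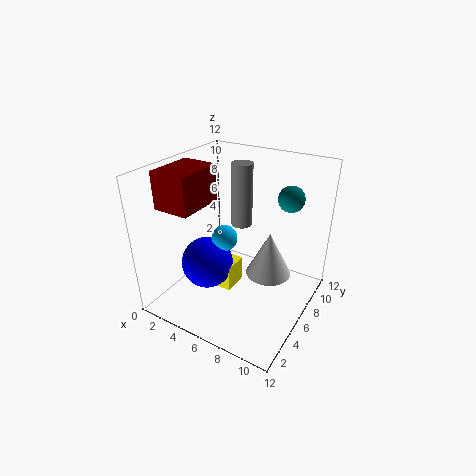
x_1 = 10
y_1 = 7
z_1 = 10
x_2 = 4
y_2 = 10
z_2 = 5
r_2 = 1
x_3 = 6
y_3 = 4
z_3 = 7
x_4 = 8
y_4 = 8
z_4 = 2
h_4 = 4
x_5 = 5
y_5 = 3
z_5 = 5
x_6 = 5
y_6 = 3
z_6 = 3
d_6 = 2
h_6 = 2
x_7 = 1
y_7 = 2
z_7 = 9
d_7 = 4
h_7 = 3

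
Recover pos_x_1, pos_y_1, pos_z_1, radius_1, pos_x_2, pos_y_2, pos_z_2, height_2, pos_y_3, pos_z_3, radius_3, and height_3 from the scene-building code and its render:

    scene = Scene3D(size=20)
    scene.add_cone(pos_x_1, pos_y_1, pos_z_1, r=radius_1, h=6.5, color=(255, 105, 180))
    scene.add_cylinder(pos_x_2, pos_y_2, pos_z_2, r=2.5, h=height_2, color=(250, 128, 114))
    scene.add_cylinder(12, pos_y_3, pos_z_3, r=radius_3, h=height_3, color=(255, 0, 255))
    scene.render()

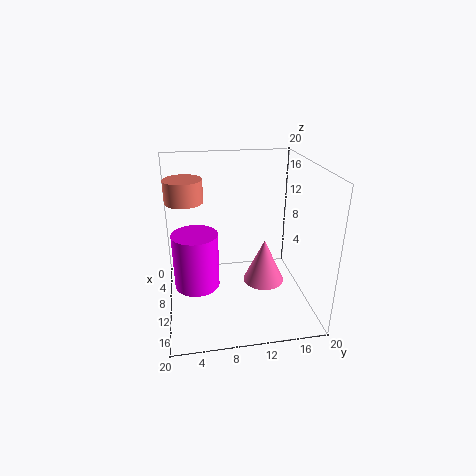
pos_x_1 = 9.5, pos_y_1 = 14, pos_z_1 = 2.5, radius_1 = 3, pos_x_2 = 9.5, pos_y_2 = 3, pos_z_2 = 15.5, height_2 = 3, pos_y_3 = 4, pos_z_3 = 4.5, radius_3 = 3, height_3 = 7.5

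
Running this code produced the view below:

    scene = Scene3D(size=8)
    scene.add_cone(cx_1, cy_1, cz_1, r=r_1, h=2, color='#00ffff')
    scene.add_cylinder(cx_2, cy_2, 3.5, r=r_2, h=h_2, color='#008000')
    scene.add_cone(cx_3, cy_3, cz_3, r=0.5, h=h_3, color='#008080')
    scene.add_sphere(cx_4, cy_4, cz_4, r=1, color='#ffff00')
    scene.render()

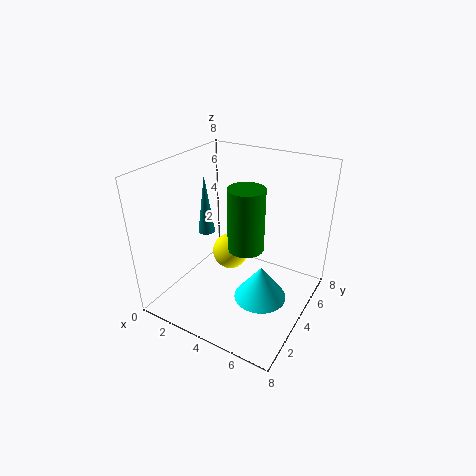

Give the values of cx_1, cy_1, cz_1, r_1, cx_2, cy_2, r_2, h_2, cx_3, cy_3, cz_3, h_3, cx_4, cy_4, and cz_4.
cx_1 = 5.5
cy_1 = 4
cz_1 = 0.5
r_1 = 1.5
cx_2 = 4.5
cy_2 = 4
r_2 = 1
h_2 = 3.5
cx_3 = 1.5
cy_3 = 4.5
cz_3 = 3.5
h_3 = 3.5
cx_4 = 3.5
cy_4 = 4
cz_4 = 3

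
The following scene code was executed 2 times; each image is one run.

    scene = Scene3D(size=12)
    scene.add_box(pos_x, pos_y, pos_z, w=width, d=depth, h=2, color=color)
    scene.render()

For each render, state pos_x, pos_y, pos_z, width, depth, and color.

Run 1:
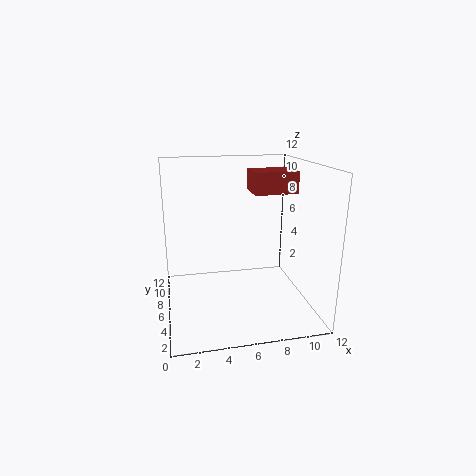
pos_x = 8; pos_y = 8; pos_z = 9; width = 4; depth = 3; color = 'brown'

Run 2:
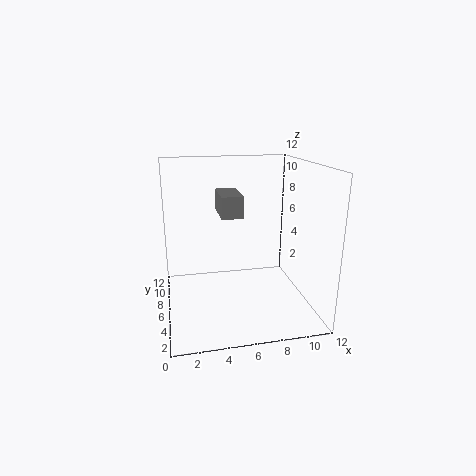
pos_x = 5; pos_y = 8; pos_z = 7; width = 2; depth = 4; color = 'gray'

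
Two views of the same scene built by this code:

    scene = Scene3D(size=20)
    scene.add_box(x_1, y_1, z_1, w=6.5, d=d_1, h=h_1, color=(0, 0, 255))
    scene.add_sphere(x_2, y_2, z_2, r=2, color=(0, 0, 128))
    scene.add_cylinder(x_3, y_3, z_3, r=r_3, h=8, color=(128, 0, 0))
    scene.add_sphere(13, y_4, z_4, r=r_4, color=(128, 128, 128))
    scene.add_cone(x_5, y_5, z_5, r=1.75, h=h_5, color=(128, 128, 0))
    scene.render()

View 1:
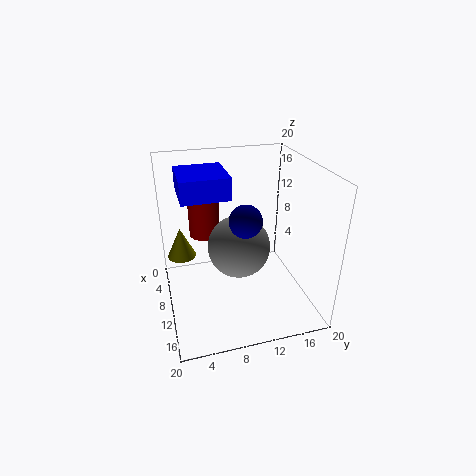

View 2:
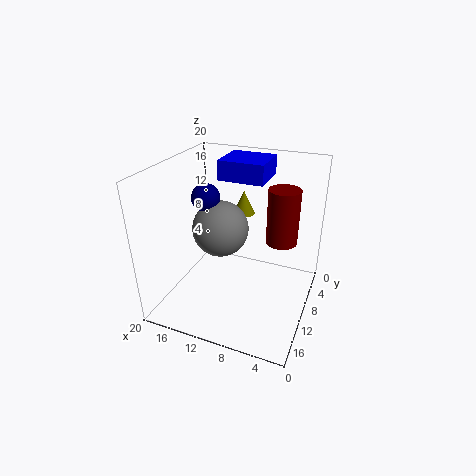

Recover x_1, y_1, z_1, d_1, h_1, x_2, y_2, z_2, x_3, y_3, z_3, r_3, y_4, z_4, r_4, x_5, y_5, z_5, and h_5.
x_1 = 7.25, y_1 = 2.25, z_1 = 17.25, d_1 = 6, h_1 = 2.75, x_2 = 15, y_2 = 9.5, z_2 = 15, x_3 = 4.75, y_3 = 6.25, z_3 = 8.5, r_3 = 2.25, y_4 = 9.25, z_4 = 10.5, r_4 = 4, x_5 = 12.25, y_5 = 2, z_5 = 10, h_5 = 3.75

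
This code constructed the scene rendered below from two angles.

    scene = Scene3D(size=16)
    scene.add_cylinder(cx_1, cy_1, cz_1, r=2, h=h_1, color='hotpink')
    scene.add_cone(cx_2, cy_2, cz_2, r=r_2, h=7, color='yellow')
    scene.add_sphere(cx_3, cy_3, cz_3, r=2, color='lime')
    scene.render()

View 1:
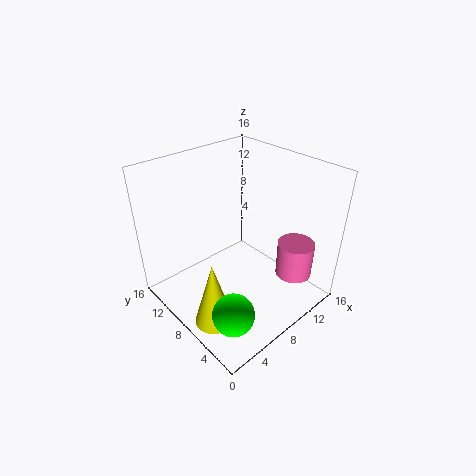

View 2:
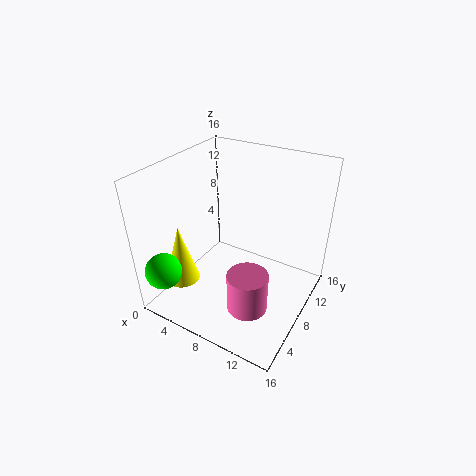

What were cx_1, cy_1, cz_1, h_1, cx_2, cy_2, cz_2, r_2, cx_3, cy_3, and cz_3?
cx_1 = 12, cy_1 = 3, cz_1 = 4, h_1 = 4, cx_2 = 2, cy_2 = 5, cz_2 = 2, r_2 = 2, cx_3 = 2, cy_3 = 2, cz_3 = 5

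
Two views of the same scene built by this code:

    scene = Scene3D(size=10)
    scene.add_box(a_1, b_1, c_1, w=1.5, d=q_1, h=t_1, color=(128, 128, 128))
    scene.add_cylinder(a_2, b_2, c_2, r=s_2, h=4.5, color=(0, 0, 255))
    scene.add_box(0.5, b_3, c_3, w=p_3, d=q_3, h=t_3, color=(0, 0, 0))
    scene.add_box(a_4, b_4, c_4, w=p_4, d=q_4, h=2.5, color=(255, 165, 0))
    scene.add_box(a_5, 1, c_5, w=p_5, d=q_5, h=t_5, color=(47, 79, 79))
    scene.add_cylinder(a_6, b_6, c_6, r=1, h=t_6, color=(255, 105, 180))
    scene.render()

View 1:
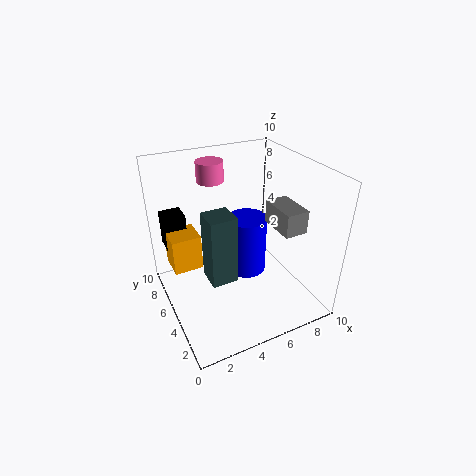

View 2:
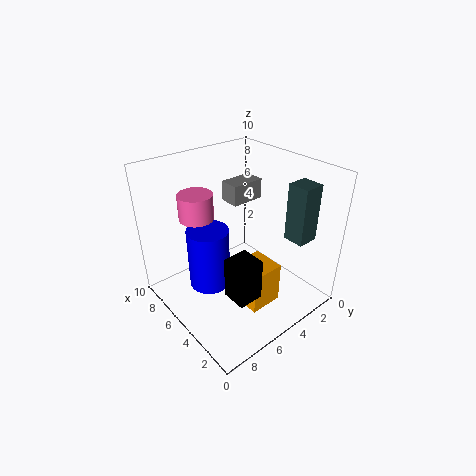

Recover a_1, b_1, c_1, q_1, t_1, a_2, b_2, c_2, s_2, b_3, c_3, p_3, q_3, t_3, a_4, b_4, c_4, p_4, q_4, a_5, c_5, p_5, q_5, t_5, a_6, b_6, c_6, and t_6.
a_1 = 6.5; b_1 = 1.5; c_1 = 6.5; q_1 = 2.5; t_1 = 1.5; a_2 = 6.5; b_2 = 6.5; c_2 = 1; s_2 = 1.5; b_3 = 7; c_3 = 4; p_3 = 1.5; q_3 = 1.5; t_3 = 2.5; a_4 = 0.5; b_4 = 5.5; c_4 = 3; p_4 = 2; q_4 = 2; a_5 = 1.5; c_5 = 5; p_5 = 1.5; q_5 = 1.5; t_5 = 4; a_6 = 4.5; b_6 = 8.5; c_6 = 8; t_6 = 1.5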